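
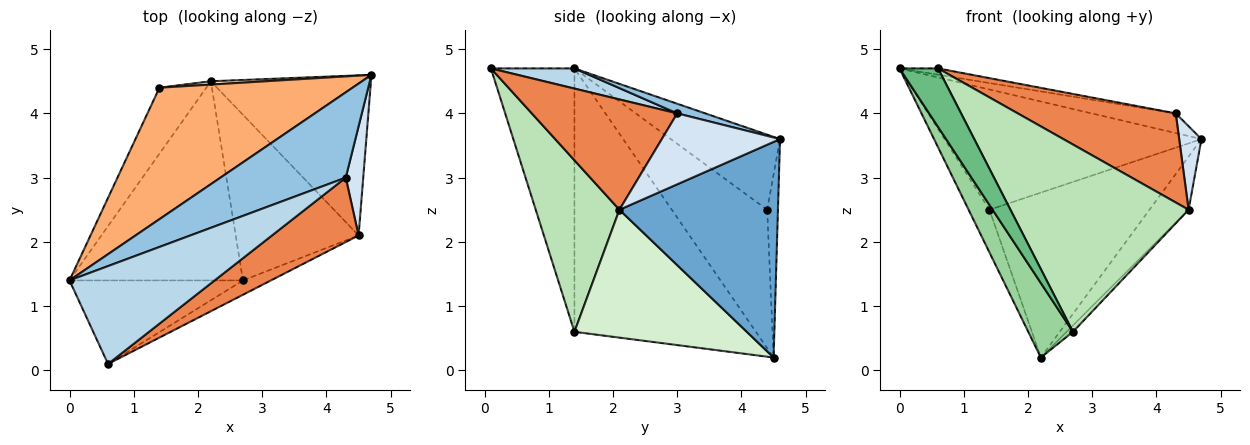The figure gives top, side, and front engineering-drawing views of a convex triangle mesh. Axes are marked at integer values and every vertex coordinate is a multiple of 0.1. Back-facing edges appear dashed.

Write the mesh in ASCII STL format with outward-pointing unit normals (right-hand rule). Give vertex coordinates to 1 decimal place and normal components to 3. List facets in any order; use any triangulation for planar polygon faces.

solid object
 facet normal 0.788 0.194 -0.585
  outer loop
   vertex 4.5 2.1 2.5
   vertex 2.2 4.5 0.2
   vertex 4.7 4.6 3.6
  endloop
 endfacet
 facet normal 0.075 0.224 0.972
  outer loop
   vertex 4.3 3.0 4.0
   vertex 4.7 4.6 3.6
   vertex 0.0 1.4 4.7
  endloop
 endfacet
 facet normal 0.137 0.063 0.988
  outer loop
   vertex 4.3 3.0 4.0
   vertex 0.0 1.4 4.7
   vertex 0.6 0.1 4.7
  endloop
 endfacet
 facet normal 0.955 -0.180 0.235
  outer loop
   vertex 4.3 3.0 4.0
   vertex 4.5 2.1 2.5
   vertex 4.7 4.6 3.6
  endloop
 endfacet
 facet normal 0.598 -0.650 0.469
  outer loop
   vertex 4.3 3.0 4.0
   vertex 0.6 0.1 4.7
   vertex 4.5 2.1 2.5
  endloop
 endfacet
 facet normal -0.276 0.649 0.709
  outer loop
   vertex 1.4 4.4 2.5
   vertex 0.0 1.4 4.7
   vertex 4.7 4.6 3.6
  endloop
 endfacet
 facet normal -0.928 0.203 -0.314
  outer loop
   vertex 1.4 4.4 2.5
   vertex 2.2 4.5 0.2
   vertex 0.0 1.4 4.7
  endloop
 endfacet
 facet normal -0.067 0.998 0.020
  outer loop
   vertex 1.4 4.4 2.5
   vertex 4.7 4.6 3.6
   vertex 2.2 4.5 0.2
  endloop
 endfacet
 facet normal -0.779 -0.360 -0.513
  outer loop
   vertex 2.7 1.4 0.6
   vertex 0.6 0.1 4.7
   vertex 0.0 1.4 4.7
  endloop
 endfacet
 facet normal -0.818 -0.201 -0.539
  outer loop
   vertex 2.7 1.4 0.6
   vertex 0.0 1.4 4.7
   vertex 2.2 4.5 0.2
  endloop
 endfacet
 facet normal 0.424 -0.903 -0.069
  outer loop
   vertex 2.7 1.4 0.6
   vertex 4.5 2.1 2.5
   vertex 0.6 0.1 4.7
  endloop
 endfacet
 facet normal 0.721 0.027 -0.693
  outer loop
   vertex 2.7 1.4 0.6
   vertex 2.2 4.5 0.2
   vertex 4.5 2.1 2.5
  endloop
 endfacet
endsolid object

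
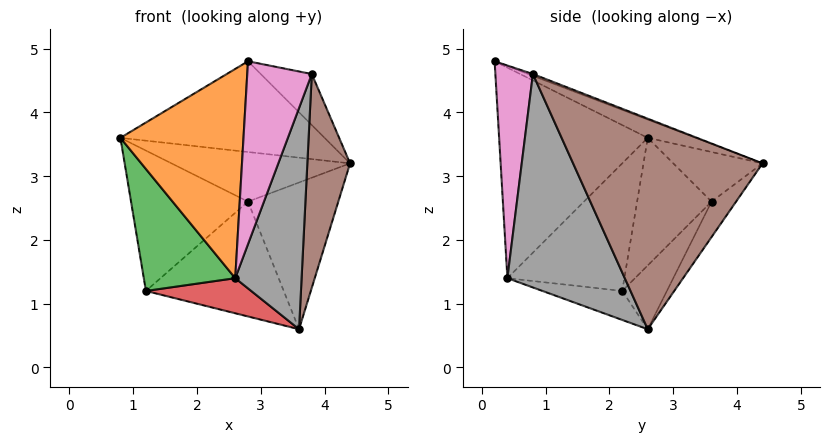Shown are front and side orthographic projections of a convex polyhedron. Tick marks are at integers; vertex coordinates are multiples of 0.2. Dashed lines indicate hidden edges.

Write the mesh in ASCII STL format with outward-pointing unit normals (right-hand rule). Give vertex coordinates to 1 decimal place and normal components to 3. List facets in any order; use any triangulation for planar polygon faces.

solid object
 facet normal -0.090 0.384 0.919
  outer loop
   vertex 2.8 0.2 4.8
   vertex 4.4 4.4 3.2
   vertex 0.8 2.6 3.6
  endloop
 endfacet
 facet normal -0.770 -0.638 0.008
  outer loop
   vertex 2.6 0.4 1.4
   vertex 2.8 0.2 4.8
   vertex 0.8 2.6 3.6
  endloop
 endfacet
 facet normal -0.787 -0.616 -0.029
  outer loop
   vertex 1.2 2.2 1.2
   vertex 2.6 0.4 1.4
   vertex 0.8 2.6 3.6
  endloop
 endfacet
 facet normal -0.194 -0.256 -0.947
  outer loop
   vertex 1.2 2.2 1.2
   vertex 3.6 2.6 0.6
   vertex 2.6 0.4 1.4
  endloop
 endfacet
 facet normal -0.034 0.367 0.930
  outer loop
   vertex 3.8 0.8 4.6
   vertex 4.4 4.4 3.2
   vertex 2.8 0.2 4.8
  endloop
 endfacet
 facet normal 0.965 -0.218 -0.146
  outer loop
   vertex 3.8 0.8 4.6
   vertex 3.6 2.6 0.6
   vertex 4.4 4.4 3.2
  endloop
 endfacet
 facet normal 0.501 -0.862 -0.080
  outer loop
   vertex 3.8 0.8 4.6
   vertex 2.8 0.2 4.8
   vertex 2.6 0.4 1.4
  endloop
 endfacet
 facet normal 0.842 -0.476 -0.256
  outer loop
   vertex 3.8 0.8 4.6
   vertex 2.6 0.4 1.4
   vertex 3.6 2.6 0.6
  endloop
 endfacet
 facet normal -0.226 0.832 -0.506
  outer loop
   vertex 2.8 3.6 2.6
   vertex 4.4 4.4 3.2
   vertex 3.6 2.6 0.6
  endloop
 endfacet
 facet normal -0.264 0.816 -0.514
  outer loop
   vertex 2.8 3.6 2.6
   vertex 3.6 2.6 0.6
   vertex 1.2 2.2 1.2
  endloop
 endfacet
 facet normal -0.447 0.894 0.000
  outer loop
   vertex 2.8 3.6 2.6
   vertex 0.8 2.6 3.6
   vertex 4.4 4.4 3.2
  endloop
 endfacet
 facet normal -0.523 0.822 -0.224
  outer loop
   vertex 2.8 3.6 2.6
   vertex 1.2 2.2 1.2
   vertex 0.8 2.6 3.6
  endloop
 endfacet
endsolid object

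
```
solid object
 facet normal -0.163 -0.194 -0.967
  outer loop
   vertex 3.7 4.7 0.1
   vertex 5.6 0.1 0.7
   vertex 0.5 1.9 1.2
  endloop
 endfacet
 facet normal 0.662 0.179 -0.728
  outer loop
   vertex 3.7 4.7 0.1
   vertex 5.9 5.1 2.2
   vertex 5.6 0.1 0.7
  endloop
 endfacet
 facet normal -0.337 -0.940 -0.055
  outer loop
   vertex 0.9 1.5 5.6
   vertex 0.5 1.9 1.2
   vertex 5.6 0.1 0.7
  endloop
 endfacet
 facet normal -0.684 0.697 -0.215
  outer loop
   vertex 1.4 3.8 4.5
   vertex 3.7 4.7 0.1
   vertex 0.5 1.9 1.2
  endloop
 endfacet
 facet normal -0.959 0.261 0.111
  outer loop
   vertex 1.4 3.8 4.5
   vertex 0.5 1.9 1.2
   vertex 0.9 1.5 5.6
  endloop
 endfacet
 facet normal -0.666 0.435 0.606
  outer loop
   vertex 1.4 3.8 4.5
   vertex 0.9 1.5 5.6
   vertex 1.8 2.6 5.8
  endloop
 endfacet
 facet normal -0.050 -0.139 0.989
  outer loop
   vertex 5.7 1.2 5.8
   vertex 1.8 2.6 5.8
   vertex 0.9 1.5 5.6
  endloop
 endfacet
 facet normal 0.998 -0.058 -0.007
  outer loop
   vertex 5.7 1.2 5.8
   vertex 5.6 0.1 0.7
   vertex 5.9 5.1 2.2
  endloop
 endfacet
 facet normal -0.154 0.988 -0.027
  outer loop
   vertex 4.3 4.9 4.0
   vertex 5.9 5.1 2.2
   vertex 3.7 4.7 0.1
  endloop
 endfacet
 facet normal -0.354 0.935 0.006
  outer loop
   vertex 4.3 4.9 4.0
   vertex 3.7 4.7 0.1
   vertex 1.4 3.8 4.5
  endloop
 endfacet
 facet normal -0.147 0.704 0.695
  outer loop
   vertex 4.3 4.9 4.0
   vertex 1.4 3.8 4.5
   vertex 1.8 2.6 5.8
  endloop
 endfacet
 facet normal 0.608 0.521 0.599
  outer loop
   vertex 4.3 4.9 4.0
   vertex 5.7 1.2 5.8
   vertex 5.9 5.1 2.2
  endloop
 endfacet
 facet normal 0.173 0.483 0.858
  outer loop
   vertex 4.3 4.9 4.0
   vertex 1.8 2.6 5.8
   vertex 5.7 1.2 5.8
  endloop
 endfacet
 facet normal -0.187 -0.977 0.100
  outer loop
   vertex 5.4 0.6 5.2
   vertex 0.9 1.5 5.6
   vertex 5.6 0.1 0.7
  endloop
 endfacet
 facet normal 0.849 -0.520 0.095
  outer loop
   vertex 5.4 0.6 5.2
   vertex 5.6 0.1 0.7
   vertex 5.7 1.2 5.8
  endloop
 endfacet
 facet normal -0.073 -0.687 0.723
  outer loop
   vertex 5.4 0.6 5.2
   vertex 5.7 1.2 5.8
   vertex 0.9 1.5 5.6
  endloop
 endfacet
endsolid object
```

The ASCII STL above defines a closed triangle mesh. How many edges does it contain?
24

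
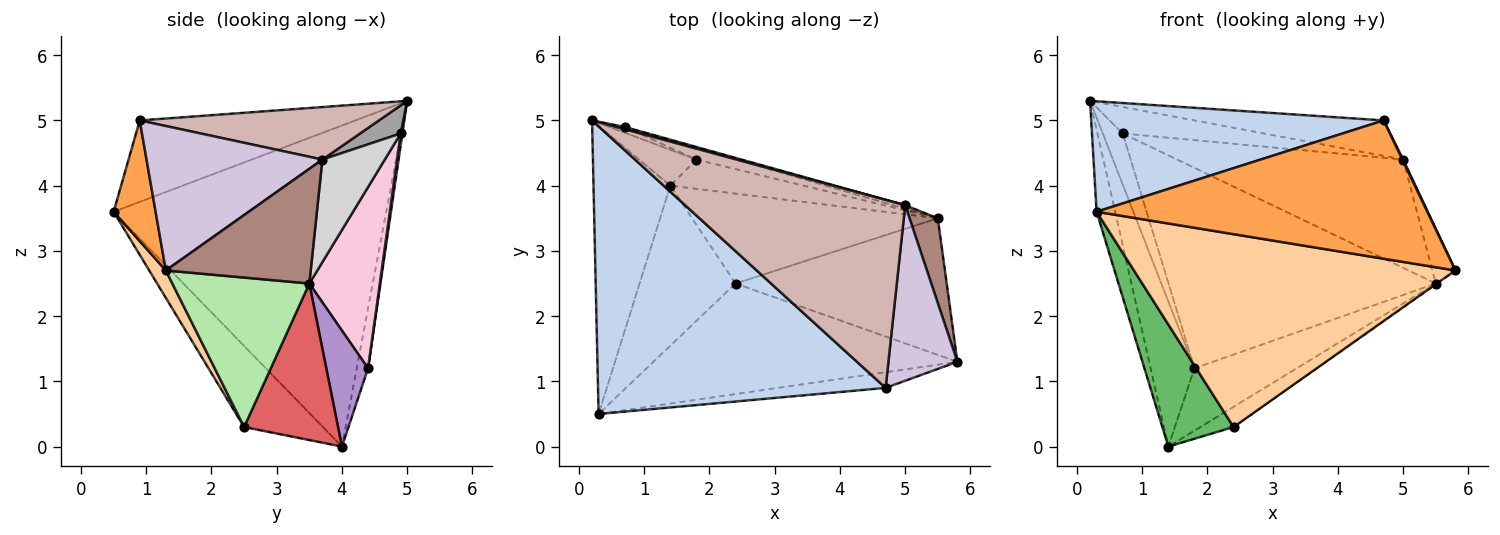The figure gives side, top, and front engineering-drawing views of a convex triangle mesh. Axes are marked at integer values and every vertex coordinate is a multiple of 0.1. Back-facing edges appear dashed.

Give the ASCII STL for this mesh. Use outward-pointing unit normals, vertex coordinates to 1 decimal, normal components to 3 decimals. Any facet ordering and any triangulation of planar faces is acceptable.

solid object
 facet normal -0.970 0.066 -0.232
  outer loop
   vertex 1.4 4.0 0.0
   vertex 0.3 0.5 3.6
   vertex 0.2 5.0 5.3
  endloop
 endfacet
 facet normal -0.256 -0.347 0.902
  outer loop
   vertex 4.7 0.9 5.0
   vertex 0.2 5.0 5.3
   vertex 0.3 0.5 3.6
  endloop
 endfacet
 facet normal 0.125 -0.986 -0.112
  outer loop
   vertex 4.7 0.9 5.0
   vertex 0.3 0.5 3.6
   vertex 5.8 1.3 2.7
  endloop
 endfacet
 facet normal 0.045 -0.867 -0.497
  outer loop
   vertex 2.4 2.5 0.3
   vertex 5.8 1.3 2.7
   vertex 0.3 0.5 3.6
  endloop
 endfacet
 facet normal -0.557 -0.504 -0.660
  outer loop
   vertex 2.4 2.5 0.3
   vertex 0.3 0.5 3.6
   vertex 1.4 4.0 0.0
  endloop
 endfacet
 facet normal 0.578 0.005 -0.816
  outer loop
   vertex 2.4 2.5 0.3
   vertex 5.5 3.5 2.5
   vertex 5.8 1.3 2.7
  endloop
 endfacet
 facet normal 0.528 0.186 -0.829
  outer loop
   vertex 2.4 2.5 0.3
   vertex 1.4 4.0 0.0
   vertex 5.5 3.5 2.5
  endloop
 endfacet
 facet normal -0.243 0.942 -0.233
  outer loop
   vertex 1.8 4.4 1.2
   vertex 1.4 4.0 0.0
   vertex 0.2 5.0 5.3
  endloop
 endfacet
 facet normal 0.347 0.849 -0.399
  outer loop
   vertex 1.8 4.4 1.2
   vertex 5.5 3.5 2.5
   vertex 1.4 4.0 0.0
  endloop
 endfacet
 facet normal 0.902 -0.004 0.431
  outer loop
   vertex 5.0 3.7 4.4
   vertex 4.7 0.9 5.0
   vertex 5.8 1.3 2.7
  endloop
 endfacet
 facet normal 0.960 0.152 0.236
  outer loop
   vertex 5.0 3.7 4.4
   vertex 5.8 1.3 2.7
   vertex 5.5 3.5 2.5
  endloop
 endfacet
 facet normal 0.228 0.181 0.957
  outer loop
   vertex 5.0 3.7 4.4
   vertex 0.2 5.0 5.3
   vertex 4.7 0.9 5.0
  endloop
 endfacet
 facet normal 0.087 0.990 -0.111
  outer loop
   vertex 0.7 4.9 4.8
   vertex 1.8 4.4 1.2
   vertex 0.2 5.0 5.3
  endloop
 endfacet
 facet normal 0.255 0.965 -0.056
  outer loop
   vertex 0.7 4.9 4.8
   vertex 5.5 3.5 2.5
   vertex 1.8 4.4 1.2
  endloop
 endfacet
 facet normal 0.275 0.958 0.084
  outer loop
   vertex 0.7 4.9 4.8
   vertex 0.2 5.0 5.3
   vertex 5.0 3.7 4.4
  endloop
 endfacet
 facet normal 0.266 0.963 -0.031
  outer loop
   vertex 0.7 4.9 4.8
   vertex 5.0 3.7 4.4
   vertex 5.5 3.5 2.5
  endloop
 endfacet
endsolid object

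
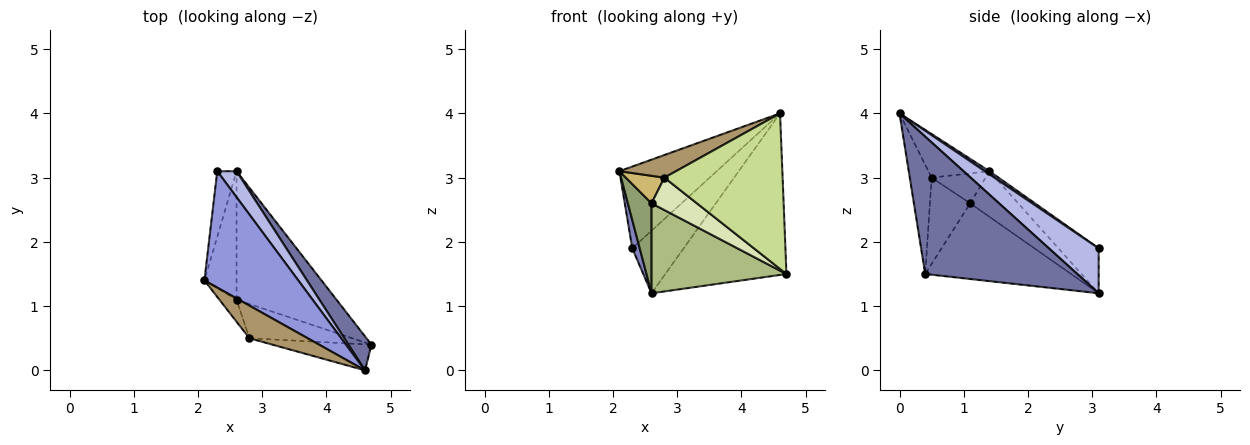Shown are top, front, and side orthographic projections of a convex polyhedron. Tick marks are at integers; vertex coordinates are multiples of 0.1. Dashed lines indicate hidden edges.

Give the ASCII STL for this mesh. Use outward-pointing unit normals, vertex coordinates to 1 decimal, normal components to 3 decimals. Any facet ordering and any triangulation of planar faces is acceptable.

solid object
 facet normal 0.776 0.618 0.130
  outer loop
   vertex 4.6 0.0 4.0
   vertex 4.7 0.4 1.5
   vertex 2.6 3.1 1.2
  endloop
 endfacet
 facet normal -0.906 -0.168 -0.388
  outer loop
   vertex 2.3 3.1 1.9
   vertex 2.6 3.1 1.2
   vertex 2.1 1.4 3.1
  endloop
 endfacet
 facet normal 0.027 0.574 0.818
  outer loop
   vertex 2.3 3.1 1.9
   vertex 2.1 1.4 3.1
   vertex 4.6 0.0 4.0
  endloop
 endfacet
 facet normal 0.667 0.688 0.286
  outer loop
   vertex 2.3 3.1 1.9
   vertex 4.6 0.0 4.0
   vertex 2.6 3.1 1.2
  endloop
 endfacet
 facet normal -0.758 -0.374 -0.534
  outer loop
   vertex 2.6 1.1 2.6
   vertex 2.1 1.4 3.1
   vertex 2.6 3.1 1.2
  endloop
 endfacet
 facet normal -0.527 -0.487 -0.696
  outer loop
   vertex 2.6 1.1 2.6
   vertex 2.6 3.1 1.2
   vertex 4.7 0.4 1.5
  endloop
 endfacet
 facet normal -0.179 -0.970 -0.162
  outer loop
   vertex 2.8 0.5 3.0
   vertex 4.7 0.4 1.5
   vertex 4.6 0.0 4.0
  endloop
 endfacet
 facet normal -0.520 -0.587 -0.620
  outer loop
   vertex 2.8 0.5 3.0
   vertex 2.6 1.1 2.6
   vertex 4.7 0.4 1.5
  endloop
 endfacet
 facet normal -0.524 -0.485 0.700
  outer loop
   vertex 2.8 0.5 3.0
   vertex 4.6 0.0 4.0
   vertex 2.1 1.4 3.1
  endloop
 endfacet
 facet normal -0.738 -0.527 -0.422
  outer loop
   vertex 2.8 0.5 3.0
   vertex 2.1 1.4 3.1
   vertex 2.6 1.1 2.6
  endloop
 endfacet
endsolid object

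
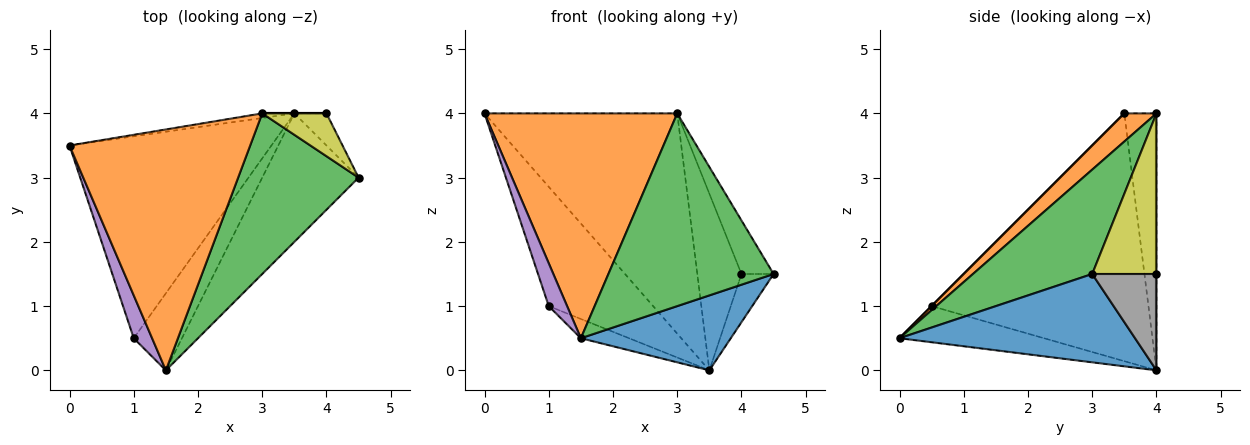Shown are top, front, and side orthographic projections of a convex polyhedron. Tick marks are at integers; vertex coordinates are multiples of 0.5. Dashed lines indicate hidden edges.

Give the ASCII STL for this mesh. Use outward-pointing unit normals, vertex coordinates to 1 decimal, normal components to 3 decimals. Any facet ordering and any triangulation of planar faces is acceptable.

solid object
 facet normal 0.621 -0.395 -0.677
  outer loop
   vertex 3.5 4.0 0.0
   vertex 4.5 3.0 1.5
   vertex 1.5 0.0 0.5
  endloop
 endfacet
 facet normal 0.113 -0.678 0.726
  outer loop
   vertex 3.0 4.0 4.0
   vertex 0.0 3.5 4.0
   vertex 1.5 0.0 0.5
  endloop
 endfacet
 facet normal 0.485 -0.672 0.560
  outer loop
   vertex 3.0 4.0 4.0
   vertex 1.5 0.0 0.5
   vertex 4.5 3.0 1.5
  endloop
 endfacet
 facet normal -0.164 0.986 -0.021
  outer loop
   vertex 3.0 4.0 4.0
   vertex 3.5 4.0 0.0
   vertex 0.0 3.5 4.0
  endloop
 endfacet
 facet normal 0.000 -0.707 0.707
  outer loop
   vertex 1.0 0.5 1.0
   vertex 1.5 0.0 0.5
   vertex 0.0 3.5 4.0
  endloop
 endfacet
 facet normal -0.726 0.350 -0.592
  outer loop
   vertex 1.0 0.5 1.0
   vertex 0.0 3.5 4.0
   vertex 3.5 4.0 0.0
  endloop
 endfacet
 facet normal -0.588 0.196 -0.784
  outer loop
   vertex 1.0 0.5 1.0
   vertex 3.5 4.0 0.0
   vertex 1.5 0.0 0.5
  endloop
 endfacet
 facet normal 0.857 0.429 -0.286
  outer loop
   vertex 4.0 4.0 1.5
   vertex 4.5 3.0 1.5
   vertex 3.5 4.0 0.0
  endloop
 endfacet
 facet normal 0.842 0.421 0.337
  outer loop
   vertex 4.0 4.0 1.5
   vertex 3.0 4.0 4.0
   vertex 4.5 3.0 1.5
  endloop
 endfacet
 facet normal 0.000 1.000 0.000
  outer loop
   vertex 4.0 4.0 1.5
   vertex 3.5 4.0 0.0
   vertex 3.0 4.0 4.0
  endloop
 endfacet
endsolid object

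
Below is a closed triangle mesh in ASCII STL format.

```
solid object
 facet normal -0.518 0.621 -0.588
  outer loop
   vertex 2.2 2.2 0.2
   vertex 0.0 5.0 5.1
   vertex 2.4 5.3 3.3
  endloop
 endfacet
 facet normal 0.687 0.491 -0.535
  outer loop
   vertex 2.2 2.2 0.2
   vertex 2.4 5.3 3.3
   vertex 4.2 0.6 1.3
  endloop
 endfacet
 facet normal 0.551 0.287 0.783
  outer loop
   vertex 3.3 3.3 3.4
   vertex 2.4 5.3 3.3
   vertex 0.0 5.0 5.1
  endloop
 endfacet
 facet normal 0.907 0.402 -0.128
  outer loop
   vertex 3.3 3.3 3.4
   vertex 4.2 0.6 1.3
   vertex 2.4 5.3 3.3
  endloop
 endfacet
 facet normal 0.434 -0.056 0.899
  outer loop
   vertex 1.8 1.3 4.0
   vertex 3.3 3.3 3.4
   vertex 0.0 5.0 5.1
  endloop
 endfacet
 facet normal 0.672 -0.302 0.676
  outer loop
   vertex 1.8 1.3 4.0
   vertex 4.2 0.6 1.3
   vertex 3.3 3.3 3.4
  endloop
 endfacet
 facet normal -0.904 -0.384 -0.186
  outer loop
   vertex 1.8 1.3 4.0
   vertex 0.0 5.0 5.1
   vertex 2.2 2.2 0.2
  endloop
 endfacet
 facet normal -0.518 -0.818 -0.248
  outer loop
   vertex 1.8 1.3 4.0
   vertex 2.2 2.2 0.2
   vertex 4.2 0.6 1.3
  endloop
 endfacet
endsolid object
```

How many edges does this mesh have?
12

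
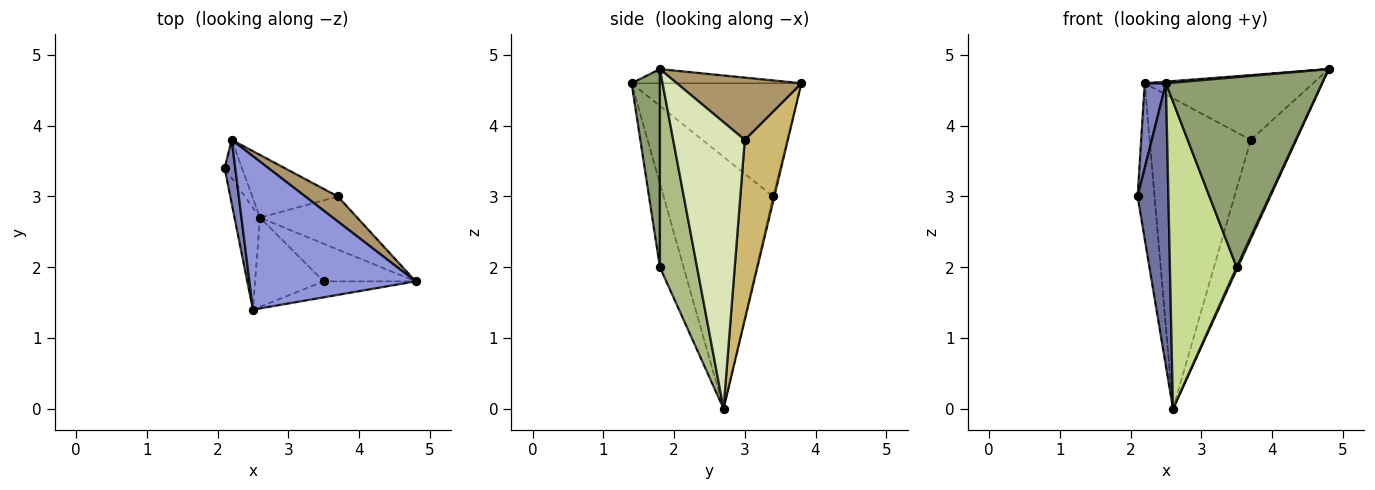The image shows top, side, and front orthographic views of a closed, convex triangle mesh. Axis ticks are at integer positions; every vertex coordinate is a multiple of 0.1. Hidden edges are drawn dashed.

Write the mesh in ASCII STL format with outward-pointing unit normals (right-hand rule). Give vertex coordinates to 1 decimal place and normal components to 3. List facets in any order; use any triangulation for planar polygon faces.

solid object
 facet normal -0.958 -0.269 -0.097
  outer loop
   vertex 2.6 2.7 0.0
   vertex 2.5 1.4 4.6
   vertex 2.1 3.4 3.0
  endloop
 endfacet
 facet normal -0.988 -0.124 0.093
  outer loop
   vertex 2.2 3.8 4.6
   vertex 2.1 3.4 3.0
   vertex 2.5 1.4 4.6
  endloop
 endfacet
 facet normal -0.085 -0.011 0.996
  outer loop
   vertex 2.2 3.8 4.6
   vertex 2.5 1.4 4.6
   vertex 4.8 1.8 4.8
  endloop
 endfacet
 facet normal -0.070 0.969 -0.238
  outer loop
   vertex 2.2 3.8 4.6
   vertex 2.6 2.7 0.0
   vertex 2.1 3.4 3.0
  endloop
 endfacet
 facet normal 0.178 -0.981 -0.083
  outer loop
   vertex 3.5 1.8 2.0
   vertex 4.8 1.8 4.8
   vertex 2.5 1.4 4.6
  endloop
 endfacet
 facet normal 0.907 -0.029 -0.421
  outer loop
   vertex 3.5 1.8 2.0
   vertex 2.6 2.7 0.0
   vertex 4.8 1.8 4.8
  endloop
 endfacet
 facet normal -0.323 -0.909 -0.264
  outer loop
   vertex 3.5 1.8 2.0
   vertex 2.5 1.4 4.6
   vertex 2.6 2.7 0.0
  endloop
 endfacet
 facet normal 0.812 0.515 -0.276
  outer loop
   vertex 3.7 3.0 3.8
   vertex 4.8 1.8 4.8
   vertex 2.6 2.7 0.0
  endloop
 endfacet
 facet normal 0.568 0.768 0.297
  outer loop
   vertex 3.7 3.0 3.8
   vertex 2.2 3.8 4.6
   vertex 4.8 1.8 4.8
  endloop
 endfacet
 facet normal 0.385 0.905 -0.183
  outer loop
   vertex 3.7 3.0 3.8
   vertex 2.6 2.7 0.0
   vertex 2.2 3.8 4.6
  endloop
 endfacet
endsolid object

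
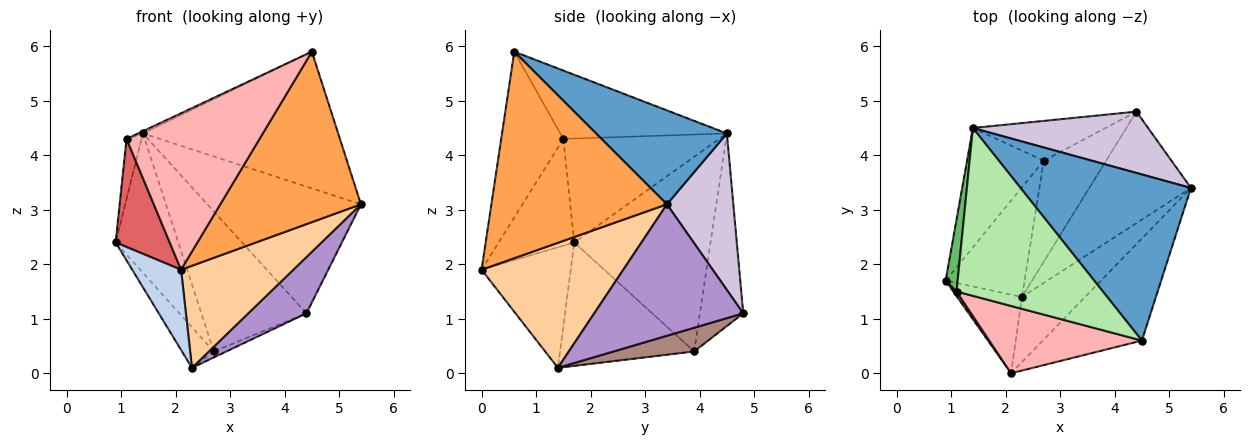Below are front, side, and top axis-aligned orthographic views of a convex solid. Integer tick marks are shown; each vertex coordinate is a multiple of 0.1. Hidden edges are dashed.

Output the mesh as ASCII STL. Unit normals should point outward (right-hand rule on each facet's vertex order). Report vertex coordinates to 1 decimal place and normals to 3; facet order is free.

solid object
 facet normal 0.392 0.585 0.711
  outer loop
   vertex 1.4 4.5 4.4
   vertex 4.5 0.6 5.9
   vertex 5.4 3.4 3.1
  endloop
 endfacet
 facet normal -0.793 -0.435 -0.426
  outer loop
   vertex 2.1 0.0 1.9
   vertex 0.9 1.7 2.4
   vertex 2.3 1.4 0.1
  endloop
 endfacet
 facet normal 0.731 -0.586 -0.351
  outer loop
   vertex 2.1 0.0 1.9
   vertex 5.4 3.4 3.1
   vertex 4.5 0.6 5.9
  endloop
 endfacet
 facet normal 0.729 -0.577 -0.368
  outer loop
   vertex 2.1 0.0 1.9
   vertex 2.3 1.4 0.1
   vertex 5.4 3.4 3.1
  endloop
 endfacet
 facet normal -0.989 0.095 0.114
  outer loop
   vertex 1.1 1.5 4.3
   vertex 1.4 4.5 4.4
   vertex 0.9 1.7 2.4
  endloop
 endfacet
 facet normal -0.423 0.012 0.906
  outer loop
   vertex 1.1 1.5 4.3
   vertex 4.5 0.6 5.9
   vertex 1.4 4.5 4.4
  endloop
 endfacet
 facet normal -0.813 -0.581 0.024
  outer loop
   vertex 1.1 1.5 4.3
   vertex 0.9 1.7 2.4
   vertex 2.1 0.0 1.9
  endloop
 endfacet
 facet normal -0.394 -0.844 0.363
  outer loop
   vertex 1.1 1.5 4.3
   vertex 2.1 0.0 1.9
   vertex 4.5 0.6 5.9
  endloop
 endfacet
 facet normal 0.756 -0.295 -0.584
  outer loop
   vertex 4.4 4.8 1.1
   vertex 5.4 3.4 3.1
   vertex 2.3 1.4 0.1
  endloop
 endfacet
 facet normal 0.363 0.839 0.406
  outer loop
   vertex 4.4 4.8 1.1
   vertex 1.4 4.5 4.4
   vertex 5.4 3.4 3.1
  endloop
 endfacet
 facet normal 0.355 0.055 -0.933
  outer loop
   vertex 2.7 3.9 0.4
   vertex 4.4 4.8 1.1
   vertex 2.3 1.4 0.1
  endloop
 endfacet
 facet normal -0.369 0.894 -0.254
  outer loop
   vertex 2.7 3.9 0.4
   vertex 1.4 4.5 4.4
   vertex 4.4 4.8 1.1
  endloop
 endfacet
 facet normal -0.826 0.196 -0.528
  outer loop
   vertex 2.7 3.9 0.4
   vertex 2.3 1.4 0.1
   vertex 0.9 1.7 2.4
  endloop
 endfacet
 facet normal -0.855 0.393 -0.337
  outer loop
   vertex 2.7 3.9 0.4
   vertex 0.9 1.7 2.4
   vertex 1.4 4.5 4.4
  endloop
 endfacet
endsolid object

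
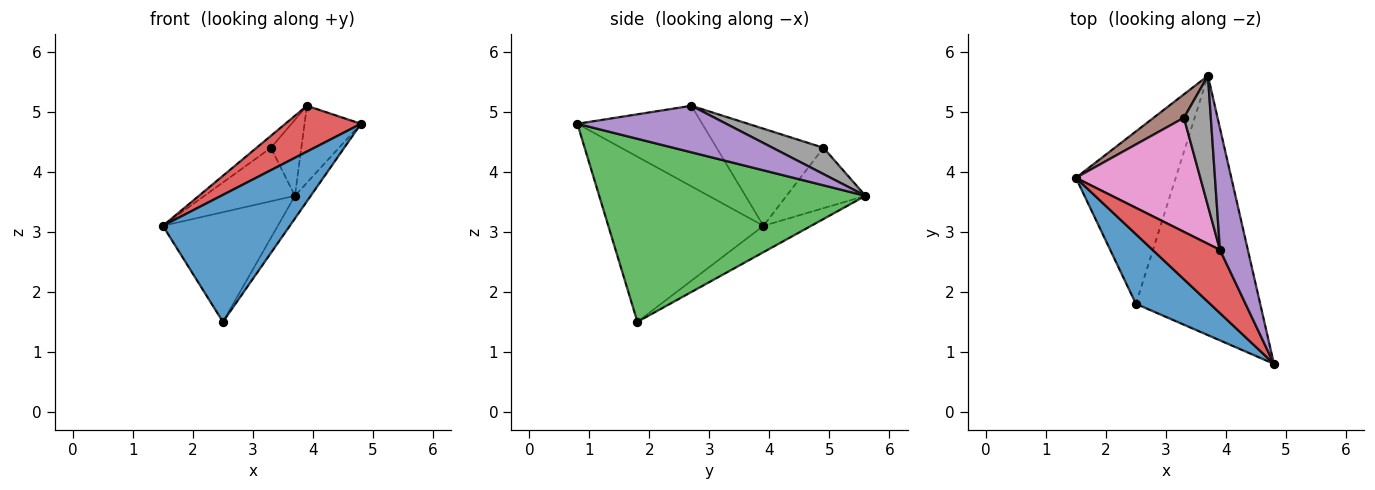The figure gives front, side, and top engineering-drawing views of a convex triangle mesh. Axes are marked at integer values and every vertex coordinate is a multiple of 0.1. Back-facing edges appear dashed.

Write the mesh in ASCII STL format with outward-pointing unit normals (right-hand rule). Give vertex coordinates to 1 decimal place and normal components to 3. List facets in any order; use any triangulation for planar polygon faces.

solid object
 facet normal -0.731 -0.598 0.328
  outer loop
   vertex 2.5 1.8 1.5
   vertex 4.8 0.8 4.8
   vertex 1.5 3.9 3.1
  endloop
 endfacet
 facet normal -0.218 0.524 -0.824
  outer loop
   vertex 2.5 1.8 1.5
   vertex 1.5 3.9 3.1
   vertex 3.7 5.6 3.6
  endloop
 endfacet
 facet normal 0.826 0.049 -0.561
  outer loop
   vertex 2.5 1.8 1.5
   vertex 3.7 5.6 3.6
   vertex 4.8 0.8 4.8
  endloop
 endfacet
 facet normal -0.696 -0.421 0.582
  outer loop
   vertex 3.9 2.7 5.1
   vertex 1.5 3.9 3.1
   vertex 4.8 0.8 4.8
  endloop
 endfacet
 facet normal 0.816 0.309 0.489
  outer loop
   vertex 3.9 2.7 5.1
   vertex 4.8 0.8 4.8
   vertex 3.7 5.6 3.6
  endloop
 endfacet
 facet normal -0.624 0.715 0.314
  outer loop
   vertex 3.3 4.9 4.4
   vertex 3.7 5.6 3.6
   vertex 1.5 3.9 3.1
  endloop
 endfacet
 facet normal -0.613 0.083 0.786
  outer loop
   vertex 3.3 4.9 4.4
   vertex 1.5 3.9 3.1
   vertex 3.9 2.7 5.1
  endloop
 endfacet
 facet normal 0.645 0.386 0.660
  outer loop
   vertex 3.3 4.9 4.4
   vertex 3.9 2.7 5.1
   vertex 3.7 5.6 3.6
  endloop
 endfacet
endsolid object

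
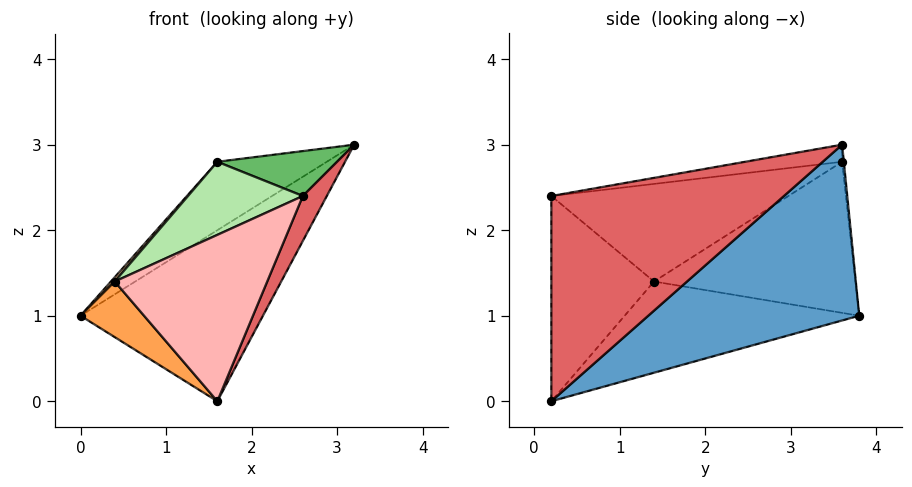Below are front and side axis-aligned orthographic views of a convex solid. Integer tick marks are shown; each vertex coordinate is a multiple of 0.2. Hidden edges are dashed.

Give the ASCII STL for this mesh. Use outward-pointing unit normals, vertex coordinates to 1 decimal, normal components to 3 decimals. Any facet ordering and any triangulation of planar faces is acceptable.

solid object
 facet normal 0.498 0.430 -0.753
  outer loop
   vertex 1.6 0.2 0.0
   vertex 0.0 3.8 1.0
   vertex 3.2 3.6 3.0
  endloop
 endfacet
 facet normal -0.016 0.992 0.124
  outer loop
   vertex 1.6 3.6 2.8
   vertex 3.2 3.6 3.0
   vertex 0.0 3.8 1.0
  endloop
 endfacet
 facet normal -0.826 -0.224 -0.517
  outer loop
   vertex 0.4 1.4 1.4
   vertex 0.0 3.8 1.0
   vertex 1.6 0.2 0.0
  endloop
 endfacet
 facet normal -0.748 -0.014 0.663
  outer loop
   vertex 0.4 1.4 1.4
   vertex 1.6 3.6 2.8
   vertex 0.0 3.8 1.0
  endloop
 endfacet
 facet normal -0.123 -0.151 0.981
  outer loop
   vertex 2.6 0.2 2.4
   vertex 3.2 3.6 3.0
   vertex 1.6 3.6 2.8
  endloop
 endfacet
 facet normal -0.509 -0.247 0.824
  outer loop
   vertex 2.6 0.2 2.4
   vertex 1.6 3.6 2.8
   vertex 0.4 1.4 1.4
  endloop
 endfacet
 facet normal 0.919 -0.095 -0.383
  outer loop
   vertex 2.6 0.2 2.4
   vertex 1.6 0.2 0.0
   vertex 3.2 3.6 3.0
  endloop
 endfacet
 facet normal -0.544 -0.808 0.227
  outer loop
   vertex 2.6 0.2 2.4
   vertex 0.4 1.4 1.4
   vertex 1.6 0.2 0.0
  endloop
 endfacet
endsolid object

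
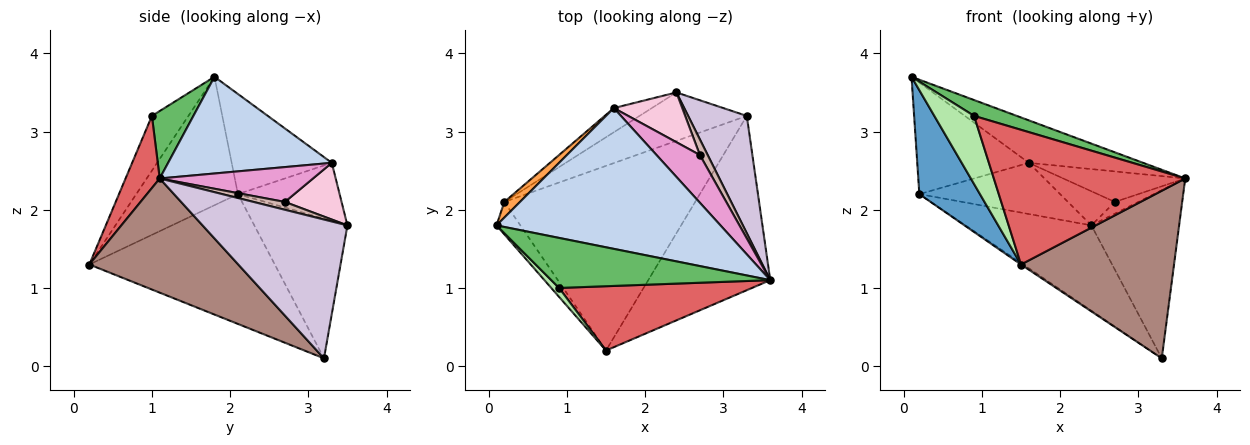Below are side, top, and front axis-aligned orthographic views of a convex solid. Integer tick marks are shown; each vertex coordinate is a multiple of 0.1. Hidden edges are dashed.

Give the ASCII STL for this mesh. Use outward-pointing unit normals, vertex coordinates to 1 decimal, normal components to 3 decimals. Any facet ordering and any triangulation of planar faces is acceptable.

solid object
 facet normal -0.848 -0.506 -0.158
  outer loop
   vertex 0.2 2.1 2.2
   vertex 1.5 0.2 1.3
   vertex 0.1 1.8 3.7
  endloop
 endfacet
 facet normal 0.382 0.267 0.885
  outer loop
   vertex 1.6 3.3 2.6
   vertex 0.1 1.8 3.7
   vertex 3.6 1.1 2.4
  endloop
 endfacet
 facet normal -0.664 0.740 0.104
  outer loop
   vertex 1.6 3.3 2.6
   vertex 0.2 2.1 2.2
   vertex 0.1 1.8 3.7
  endloop
 endfacet
 facet normal -0.547 0.757 -0.358
  outer loop
   vertex 1.6 3.3 2.6
   vertex 2.4 3.5 1.8
   vertex 0.2 2.1 2.2
  endloop
 endfacet
 facet normal 0.282 -0.290 0.915
  outer loop
   vertex 0.9 1.0 3.2
   vertex 3.6 1.1 2.4
   vertex 0.1 1.8 3.7
  endloop
 endfacet
 facet normal -0.673 -0.733 0.096
  outer loop
   vertex 0.9 1.0 3.2
   vertex 0.1 1.8 3.7
   vertex 1.5 0.2 1.3
  endloop
 endfacet
 facet normal 0.159 -0.891 0.425
  outer loop
   vertex 0.9 1.0 3.2
   vertex 1.5 0.2 1.3
   vertex 3.6 1.1 2.4
  endloop
 endfacet
 facet normal -0.541 0.731 -0.415
  outer loop
   vertex 3.3 3.2 0.1
   vertex 0.2 2.1 2.2
   vertex 2.4 3.5 1.8
  endloop
 endfacet
 facet normal -0.562 0.007 -0.827
  outer loop
   vertex 3.3 3.2 0.1
   vertex 1.5 0.2 1.3
   vertex 0.2 2.1 2.2
  endloop
 endfacet
 facet normal 0.804 0.487 0.340
  outer loop
   vertex 3.3 3.2 0.1
   vertex 2.4 3.5 1.8
   vertex 3.6 1.1 2.4
  endloop
 endfacet
 facet normal 0.559 -0.575 -0.598
  outer loop
   vertex 3.3 3.2 0.1
   vertex 3.6 1.1 2.4
   vertex 1.5 0.2 1.3
  endloop
 endfacet
 facet normal 0.625 0.469 0.625
  outer loop
   vertex 2.7 2.7 2.1
   vertex 3.6 1.1 2.4
   vertex 2.4 3.5 1.8
  endloop
 endfacet
 facet normal 0.560 0.446 0.698
  outer loop
   vertex 2.7 2.7 2.1
   vertex 1.6 3.3 2.6
   vertex 3.6 1.1 2.4
  endloop
 endfacet
 facet normal 0.564 0.467 0.681
  outer loop
   vertex 2.7 2.7 2.1
   vertex 2.4 3.5 1.8
   vertex 1.6 3.3 2.6
  endloop
 endfacet
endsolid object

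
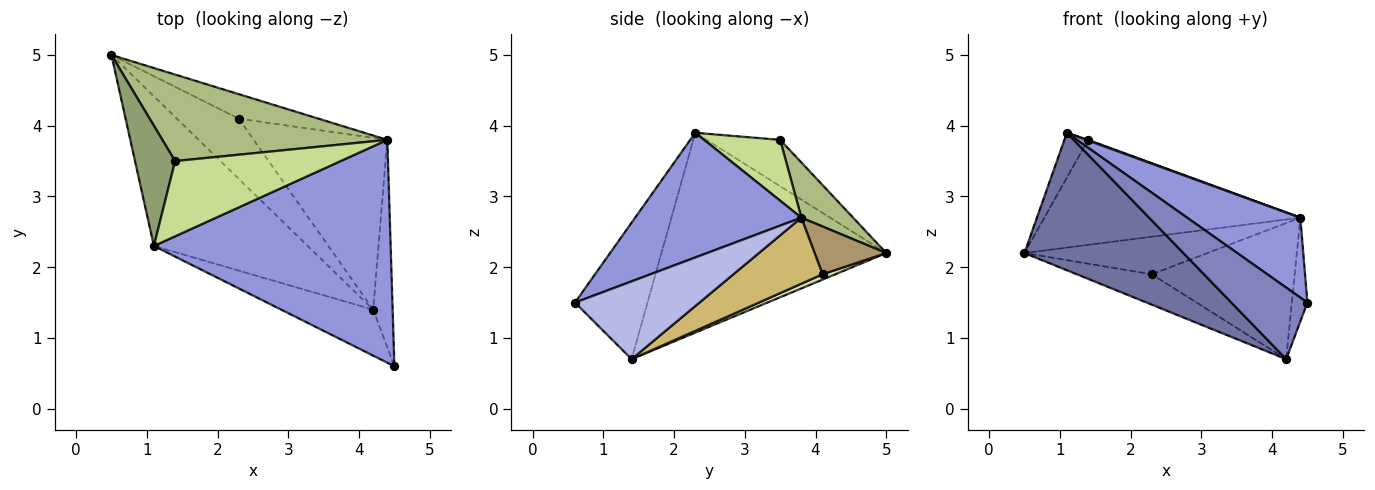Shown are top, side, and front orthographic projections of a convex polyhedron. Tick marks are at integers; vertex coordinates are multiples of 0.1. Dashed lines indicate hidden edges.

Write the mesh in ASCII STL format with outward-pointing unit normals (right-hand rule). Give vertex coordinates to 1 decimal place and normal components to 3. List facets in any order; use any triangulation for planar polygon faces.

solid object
 facet normal -0.691 -0.489 -0.532
  outer loop
   vertex 4.2 1.4 0.7
   vertex 1.1 2.3 3.9
   vertex 0.5 5.0 2.2
  endloop
 endfacet
 facet normal -0.626 -0.656 -0.422
  outer loop
   vertex 4.2 1.4 0.7
   vertex 4.5 0.6 1.5
   vertex 1.1 2.3 3.9
  endloop
 endfacet
 facet normal 0.444 -0.302 0.843
  outer loop
   vertex 4.4 3.8 2.7
   vertex 1.1 2.3 3.9
   vertex 4.5 0.6 1.5
  endloop
 endfacet
 facet normal 0.963 0.120 -0.241
  outer loop
   vertex 4.4 3.8 2.7
   vertex 4.5 0.6 1.5
   vertex 4.2 1.4 0.7
  endloop
 endfacet
 facet normal -0.735 0.237 0.635
  outer loop
   vertex 1.4 3.5 3.8
   vertex 0.5 5.0 2.2
   vertex 1.1 2.3 3.9
  endloop
 endfacet
 facet normal 0.154 0.763 0.628
  outer loop
   vertex 1.4 3.5 3.8
   vertex 4.4 3.8 2.7
   vertex 0.5 5.0 2.2
  endloop
 endfacet
 facet normal 0.345 -0.008 0.939
  outer loop
   vertex 1.4 3.5 3.8
   vertex 1.1 2.3 3.9
   vertex 4.4 3.8 2.7
  endloop
 endfacet
 facet normal 0.076 0.449 -0.890
  outer loop
   vertex 2.3 4.1 1.9
   vertex 4.2 1.4 0.7
   vertex 0.5 5.0 2.2
  endloop
 endfacet
 facet normal 0.311 0.796 -0.519
  outer loop
   vertex 2.3 4.1 1.9
   vertex 0.5 5.0 2.2
   vertex 4.4 3.8 2.7
  endloop
 endfacet
 facet normal 0.361 0.579 -0.731
  outer loop
   vertex 2.3 4.1 1.9
   vertex 4.4 3.8 2.7
   vertex 4.2 1.4 0.7
  endloop
 endfacet
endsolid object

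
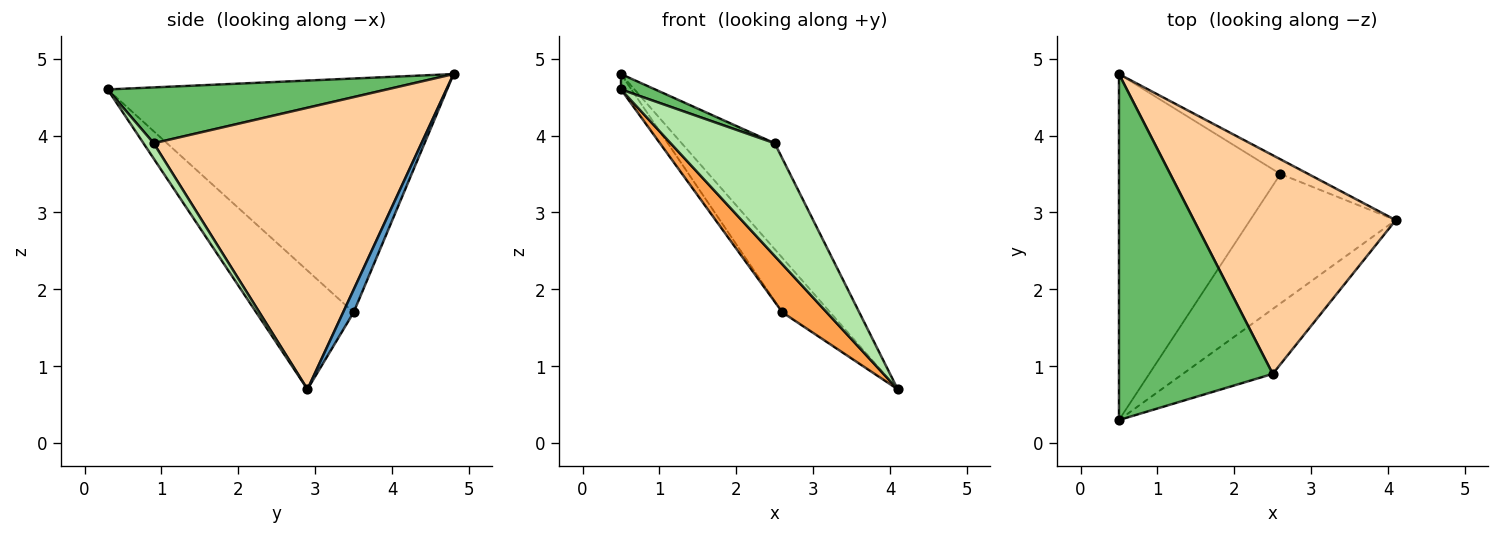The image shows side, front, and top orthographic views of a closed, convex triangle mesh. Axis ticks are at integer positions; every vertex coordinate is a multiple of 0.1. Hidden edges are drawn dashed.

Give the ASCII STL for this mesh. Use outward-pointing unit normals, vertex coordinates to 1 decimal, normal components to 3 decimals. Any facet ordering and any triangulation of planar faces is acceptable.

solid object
 facet normal 0.207 0.944 -0.256
  outer loop
   vertex 2.6 3.5 1.7
   vertex 0.5 4.8 4.8
   vertex 4.1 2.9 0.7
  endloop
 endfacet
 facet normal -0.823 0.025 -0.568
  outer loop
   vertex 2.6 3.5 1.7
   vertex 0.5 0.3 4.6
   vertex 0.5 4.8 4.8
  endloop
 endfacet
 facet normal -0.607 -0.277 -0.745
  outer loop
   vertex 2.6 3.5 1.7
   vertex 4.1 2.9 0.7
   vertex 0.5 0.3 4.6
  endloop
 endfacet
 facet normal 0.782 0.272 0.561
  outer loop
   vertex 2.5 0.9 3.9
   vertex 4.1 2.9 0.7
   vertex 0.5 4.8 4.8
  endloop
 endfacet
 facet normal 0.341 -0.042 0.939
  outer loop
   vertex 2.5 0.9 3.9
   vertex 0.5 4.8 4.8
   vertex 0.5 0.3 4.6
  endloop
 endfacet
 facet normal 0.085 -0.863 -0.497
  outer loop
   vertex 2.5 0.9 3.9
   vertex 0.5 0.3 4.6
   vertex 4.1 2.9 0.7
  endloop
 endfacet
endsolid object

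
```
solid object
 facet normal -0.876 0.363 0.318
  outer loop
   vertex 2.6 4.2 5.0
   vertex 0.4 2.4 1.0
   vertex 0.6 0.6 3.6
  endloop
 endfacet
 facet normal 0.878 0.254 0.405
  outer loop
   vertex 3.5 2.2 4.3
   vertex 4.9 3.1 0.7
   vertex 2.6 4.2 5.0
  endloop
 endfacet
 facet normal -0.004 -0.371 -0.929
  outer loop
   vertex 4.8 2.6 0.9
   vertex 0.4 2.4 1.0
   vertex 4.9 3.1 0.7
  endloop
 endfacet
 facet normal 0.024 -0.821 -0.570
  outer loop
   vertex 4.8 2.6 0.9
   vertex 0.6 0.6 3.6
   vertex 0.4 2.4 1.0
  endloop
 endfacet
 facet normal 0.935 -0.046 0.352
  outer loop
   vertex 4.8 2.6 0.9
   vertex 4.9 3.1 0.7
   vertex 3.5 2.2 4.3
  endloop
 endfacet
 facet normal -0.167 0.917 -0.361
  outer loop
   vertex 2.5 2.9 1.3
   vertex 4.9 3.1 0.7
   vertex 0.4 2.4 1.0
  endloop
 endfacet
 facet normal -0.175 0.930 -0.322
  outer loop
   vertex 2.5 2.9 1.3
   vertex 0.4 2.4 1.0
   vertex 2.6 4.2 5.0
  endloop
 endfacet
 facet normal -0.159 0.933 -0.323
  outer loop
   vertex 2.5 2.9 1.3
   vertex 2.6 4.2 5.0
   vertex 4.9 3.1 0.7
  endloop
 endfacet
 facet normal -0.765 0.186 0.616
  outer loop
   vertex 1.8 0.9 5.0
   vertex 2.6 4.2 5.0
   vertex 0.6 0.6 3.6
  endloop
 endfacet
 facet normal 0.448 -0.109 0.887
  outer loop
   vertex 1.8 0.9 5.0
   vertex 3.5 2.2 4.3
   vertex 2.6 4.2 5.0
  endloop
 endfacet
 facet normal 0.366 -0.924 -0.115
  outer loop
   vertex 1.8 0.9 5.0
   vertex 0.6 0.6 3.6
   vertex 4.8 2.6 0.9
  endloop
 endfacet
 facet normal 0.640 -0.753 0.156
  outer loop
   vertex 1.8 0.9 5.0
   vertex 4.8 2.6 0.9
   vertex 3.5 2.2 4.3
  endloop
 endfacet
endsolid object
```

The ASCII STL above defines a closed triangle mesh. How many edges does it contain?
18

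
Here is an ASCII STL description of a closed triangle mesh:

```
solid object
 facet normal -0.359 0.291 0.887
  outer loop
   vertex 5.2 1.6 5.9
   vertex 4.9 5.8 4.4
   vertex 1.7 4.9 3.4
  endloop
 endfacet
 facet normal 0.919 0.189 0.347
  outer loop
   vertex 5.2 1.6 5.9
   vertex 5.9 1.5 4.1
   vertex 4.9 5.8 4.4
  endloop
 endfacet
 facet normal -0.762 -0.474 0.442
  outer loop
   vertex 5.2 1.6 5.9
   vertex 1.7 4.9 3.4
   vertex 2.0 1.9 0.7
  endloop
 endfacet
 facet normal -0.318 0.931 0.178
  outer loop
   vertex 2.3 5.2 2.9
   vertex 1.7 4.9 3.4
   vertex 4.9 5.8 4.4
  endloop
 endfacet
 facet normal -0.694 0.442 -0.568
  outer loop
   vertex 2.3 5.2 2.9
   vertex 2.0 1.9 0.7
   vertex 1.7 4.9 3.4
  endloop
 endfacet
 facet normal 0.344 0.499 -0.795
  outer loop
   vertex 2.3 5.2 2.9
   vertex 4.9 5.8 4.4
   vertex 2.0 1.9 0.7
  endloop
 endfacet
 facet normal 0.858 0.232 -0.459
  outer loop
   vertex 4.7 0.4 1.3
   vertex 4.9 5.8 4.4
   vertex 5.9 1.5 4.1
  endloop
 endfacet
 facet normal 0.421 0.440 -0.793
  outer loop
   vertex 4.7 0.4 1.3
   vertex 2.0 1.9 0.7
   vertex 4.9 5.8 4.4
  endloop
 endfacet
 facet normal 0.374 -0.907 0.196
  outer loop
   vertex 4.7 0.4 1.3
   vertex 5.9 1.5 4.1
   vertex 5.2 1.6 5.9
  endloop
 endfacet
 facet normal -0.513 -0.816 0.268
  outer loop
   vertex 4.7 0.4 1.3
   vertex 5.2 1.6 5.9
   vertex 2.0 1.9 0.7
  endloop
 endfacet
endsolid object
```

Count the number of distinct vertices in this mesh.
7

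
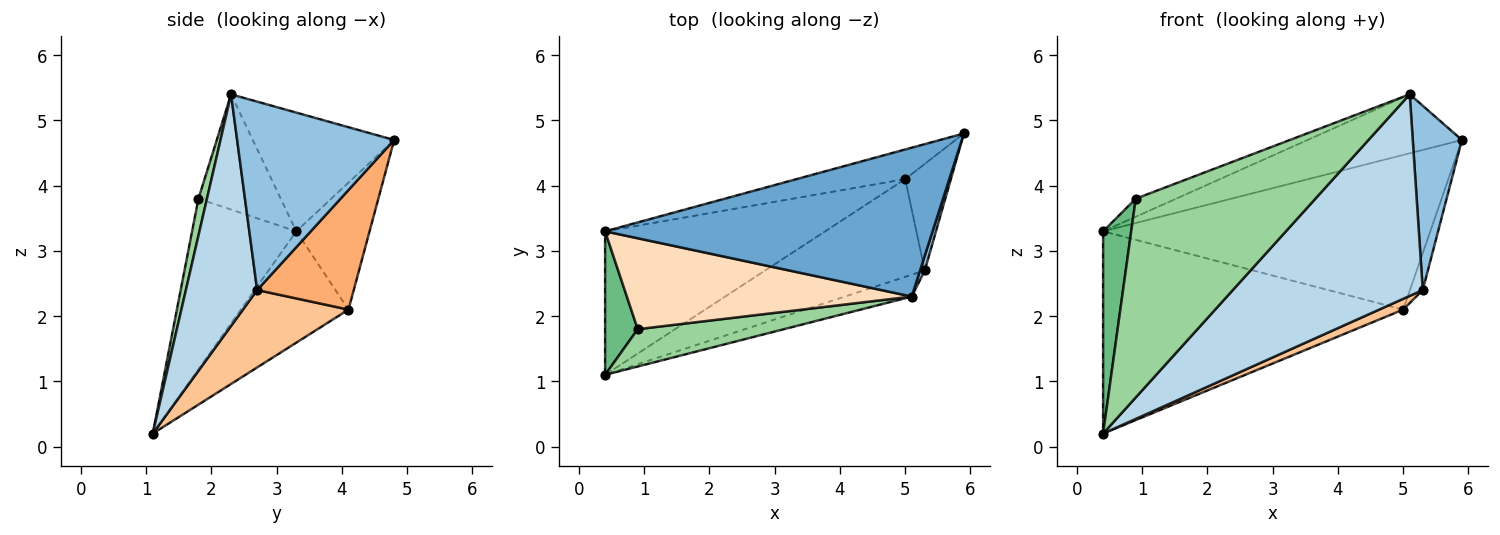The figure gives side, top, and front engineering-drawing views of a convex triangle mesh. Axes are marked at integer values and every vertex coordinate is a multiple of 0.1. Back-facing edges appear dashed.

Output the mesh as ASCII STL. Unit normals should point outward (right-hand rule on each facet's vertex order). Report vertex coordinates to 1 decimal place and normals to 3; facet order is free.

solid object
 facet normal -0.319 0.349 0.881
  outer loop
   vertex 5.1 2.3 5.4
   vertex 5.9 4.8 4.7
   vertex 0.4 3.3 3.3
  endloop
 endfacet
 facet normal 0.954 -0.299 0.024
  outer loop
   vertex 5.3 2.7 2.4
   vertex 5.9 4.8 4.7
   vertex 5.1 2.3 5.4
  endloop
 endfacet
 facet normal 0.349 -0.931 -0.101
  outer loop
   vertex 5.3 2.7 2.4
   vertex 5.1 2.3 5.4
   vertex 0.4 1.1 0.2
  endloop
 endfacet
 facet normal -0.215 0.959 -0.184
  outer loop
   vertex 5.0 4.1 2.1
   vertex 0.4 3.3 3.3
   vertex 5.9 4.8 4.7
  endloop
 endfacet
 facet normal -0.281 0.783 -0.555
  outer loop
   vertex 5.0 4.1 2.1
   vertex 0.4 1.1 0.2
   vertex 0.4 3.3 3.3
  endloop
 endfacet
 facet normal 0.927 0.123 -0.354
  outer loop
   vertex 5.0 4.1 2.1
   vertex 5.9 4.8 4.7
   vertex 5.3 2.7 2.4
  endloop
 endfacet
 facet normal 0.434 -0.099 -0.895
  outer loop
   vertex 5.0 4.1 2.1
   vertex 5.3 2.7 2.4
   vertex 0.4 1.1 0.2
  endloop
 endfacet
 facet normal -0.369 0.181 0.912
  outer loop
   vertex 0.9 1.8 3.8
   vertex 5.1 2.3 5.4
   vertex 0.4 3.3 3.3
  endloop
 endfacet
 facet normal -0.949 -0.256 0.182
  outer loop
   vertex 0.9 1.8 3.8
   vertex 0.4 3.3 3.3
   vertex 0.4 1.1 0.2
  endloop
 endfacet
 facet normal 0.047 -0.982 0.184
  outer loop
   vertex 0.9 1.8 3.8
   vertex 0.4 1.1 0.2
   vertex 5.1 2.3 5.4
  endloop
 endfacet
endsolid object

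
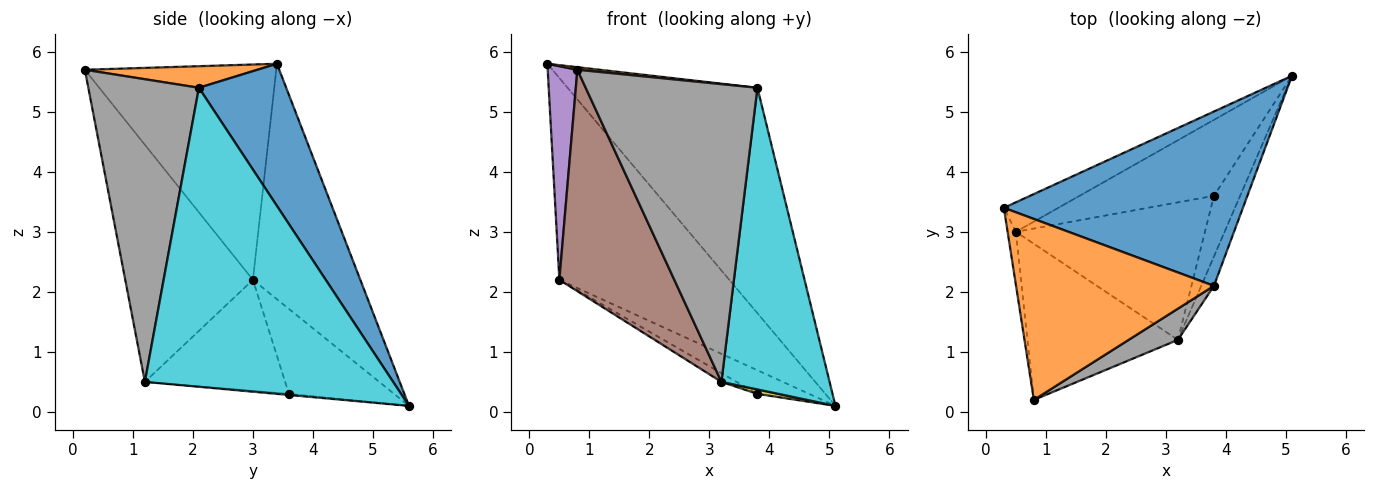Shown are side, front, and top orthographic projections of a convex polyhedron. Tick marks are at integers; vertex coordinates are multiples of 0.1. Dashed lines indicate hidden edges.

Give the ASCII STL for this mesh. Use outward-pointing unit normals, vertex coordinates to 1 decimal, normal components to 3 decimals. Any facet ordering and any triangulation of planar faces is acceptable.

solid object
 facet normal 0.342 0.743 0.575
  outer loop
   vertex 3.8 2.1 5.4
   vertex 5.1 5.6 0.1
   vertex 0.3 3.4 5.8
  endloop
 endfacet
 facet normal 0.108 -0.014 0.994
  outer loop
   vertex 3.8 2.1 5.4
   vertex 0.3 3.4 5.8
   vertex 0.8 0.2 5.7
  endloop
 endfacet
 facet normal -0.530 0.839 -0.123
  outer loop
   vertex 0.5 3.0 2.2
   vertex 0.3 3.4 5.8
   vertex 5.1 5.6 0.1
  endloop
 endfacet
 facet normal -0.517 0.254 -0.817
  outer loop
   vertex 0.5 3.0 2.2
   vertex 5.1 5.6 0.1
   vertex 3.8 3.6 0.3
  endloop
 endfacet
 facet normal -0.987 -0.153 -0.038
  outer loop
   vertex 0.5 3.0 2.2
   vertex 0.8 0.2 5.7
   vertex 0.3 3.4 5.8
  endloop
 endfacet
 facet normal -0.672 -0.605 -0.427
  outer loop
   vertex 3.2 1.2 0.5
   vertex 0.8 0.2 5.7
   vertex 0.5 3.0 2.2
  endloop
 endfacet
 facet normal -0.506 0.055 -0.861
  outer loop
   vertex 3.2 1.2 0.5
   vertex 0.5 3.0 2.2
   vertex 3.8 3.6 0.3
  endloop
 endfacet
 facet normal 0.539 -0.838 0.088
  outer loop
   vertex 3.2 1.2 0.5
   vertex 3.8 2.1 5.4
   vertex 0.8 0.2 5.7
  endloop
 endfacet
 facet normal -0.042 -0.073 -0.996
  outer loop
   vertex 3.2 1.2 0.5
   vertex 3.8 3.6 0.3
   vertex 5.1 5.6 0.1
  endloop
 endfacet
 facet normal 0.916 -0.399 -0.039
  outer loop
   vertex 3.2 1.2 0.5
   vertex 5.1 5.6 0.1
   vertex 3.8 2.1 5.4
  endloop
 endfacet
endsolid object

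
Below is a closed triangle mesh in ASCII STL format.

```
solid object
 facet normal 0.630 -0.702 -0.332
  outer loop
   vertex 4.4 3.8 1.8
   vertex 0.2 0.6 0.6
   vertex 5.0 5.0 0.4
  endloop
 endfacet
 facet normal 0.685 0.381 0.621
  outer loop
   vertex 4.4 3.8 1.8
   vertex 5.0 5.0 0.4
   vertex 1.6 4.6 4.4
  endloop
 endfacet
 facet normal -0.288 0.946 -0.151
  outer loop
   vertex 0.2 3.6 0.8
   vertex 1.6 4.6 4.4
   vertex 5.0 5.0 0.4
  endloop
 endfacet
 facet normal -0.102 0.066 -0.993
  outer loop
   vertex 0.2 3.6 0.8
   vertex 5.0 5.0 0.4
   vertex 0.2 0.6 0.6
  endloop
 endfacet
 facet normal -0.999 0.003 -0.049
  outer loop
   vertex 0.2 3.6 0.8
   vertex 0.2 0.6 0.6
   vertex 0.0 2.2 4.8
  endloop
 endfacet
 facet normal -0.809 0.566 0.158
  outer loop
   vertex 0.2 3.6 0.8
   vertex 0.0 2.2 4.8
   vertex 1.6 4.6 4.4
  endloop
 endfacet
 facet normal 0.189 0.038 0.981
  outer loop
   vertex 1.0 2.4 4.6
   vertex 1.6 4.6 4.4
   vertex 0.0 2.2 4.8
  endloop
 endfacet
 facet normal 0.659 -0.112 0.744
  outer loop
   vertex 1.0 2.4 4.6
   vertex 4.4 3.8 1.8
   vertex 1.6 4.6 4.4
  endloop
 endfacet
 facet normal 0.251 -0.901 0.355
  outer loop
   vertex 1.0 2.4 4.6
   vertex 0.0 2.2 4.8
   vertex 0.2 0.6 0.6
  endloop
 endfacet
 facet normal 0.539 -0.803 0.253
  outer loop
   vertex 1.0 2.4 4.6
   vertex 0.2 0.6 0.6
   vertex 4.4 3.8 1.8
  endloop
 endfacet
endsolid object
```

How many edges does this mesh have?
15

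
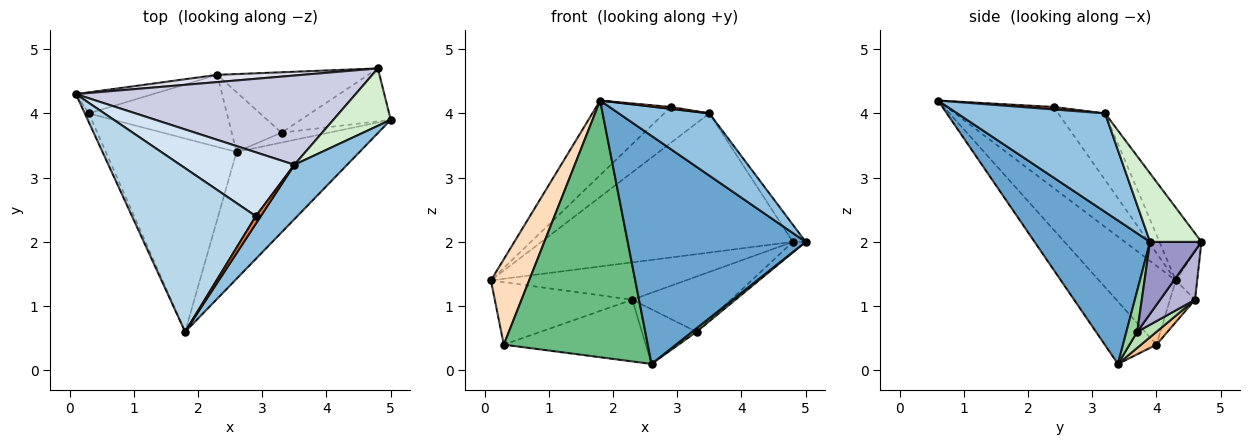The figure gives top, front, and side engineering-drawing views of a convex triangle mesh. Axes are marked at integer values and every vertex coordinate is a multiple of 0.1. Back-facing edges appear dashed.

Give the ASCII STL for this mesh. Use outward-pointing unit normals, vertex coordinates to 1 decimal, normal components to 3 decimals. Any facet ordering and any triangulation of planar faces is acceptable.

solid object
 facet normal 0.493 -0.760 -0.423
  outer loop
   vertex 2.6 3.4 0.1
   vertex 5.0 3.9 2.0
   vertex 1.8 0.6 4.2
  endloop
 endfacet
 facet normal 0.776 -0.475 0.415
  outer loop
   vertex 3.5 3.2 4.0
   vertex 1.8 0.6 4.2
   vertex 5.0 3.9 2.0
  endloop
 endfacet
 facet normal -0.512 0.356 0.782
  outer loop
   vertex 2.9 2.4 4.1
   vertex 0.1 4.3 1.4
   vertex 1.8 0.6 4.2
  endloop
 endfacet
 facet normal -0.453 0.437 0.777
  outer loop
   vertex 2.9 2.4 4.1
   vertex 3.5 3.2 4.0
   vertex 0.1 4.3 1.4
  endloop
 endfacet
 facet normal 0.436 -0.218 0.873
  outer loop
   vertex 2.9 2.4 4.1
   vertex 1.8 0.6 4.2
   vertex 3.5 3.2 4.0
  endloop
 endfacet
 facet normal -0.170 0.934 -0.314
  outer loop
   vertex 0.3 4.0 0.4
   vertex 0.1 4.3 1.4
   vertex 2.3 4.6 1.1
  endloop
 endfacet
 facet normal 0.070 0.649 -0.758
  outer loop
   vertex 0.3 4.0 0.4
   vertex 2.3 4.6 1.1
   vertex 2.6 3.4 0.1
  endloop
 endfacet
 facet normal -0.894 -0.445 -0.045
  outer loop
   vertex 0.3 4.0 0.4
   vertex 1.8 0.6 4.2
   vertex 0.1 4.3 1.4
  endloop
 endfacet
 facet normal -0.276 -0.768 -0.578
  outer loop
   vertex 0.3 4.0 0.4
   vertex 2.6 3.4 0.1
   vertex 1.8 0.6 4.2
  endloop
 endfacet
 facet normal 0.632 -0.257 -0.731
  outer loop
   vertex 3.3 3.7 0.6
   vertex 5.0 3.9 2.0
   vertex 2.6 3.4 0.1
  endloop
 endfacet
 facet normal 0.232 0.656 -0.718
  outer loop
   vertex 3.3 3.7 0.6
   vertex 2.6 3.4 0.1
   vertex 2.3 4.6 1.1
  endloop
 endfacet
 facet normal 0.753 0.188 0.631
  outer loop
   vertex 4.8 4.7 2.0
   vertex 3.5 3.2 4.0
   vertex 5.0 3.9 2.0
  endloop
 endfacet
 facet normal 0.617 0.154 -0.772
  outer loop
   vertex 4.8 4.7 2.0
   vertex 5.0 3.9 2.0
   vertex 3.3 3.7 0.6
  endloop
 endfacet
 facet normal 0.232 0.657 -0.718
  outer loop
   vertex 4.8 4.7 2.0
   vertex 3.3 3.7 0.6
   vertex 2.3 4.6 1.1
  endloop
 endfacet
 facet normal -0.139 0.834 0.535
  outer loop
   vertex 4.8 4.7 2.0
   vertex 0.1 4.3 1.4
   vertex 3.5 3.2 4.0
  endloop
 endfacet
 facet normal -0.107 0.976 0.189
  outer loop
   vertex 4.8 4.7 2.0
   vertex 2.3 4.6 1.1
   vertex 0.1 4.3 1.4
  endloop
 endfacet
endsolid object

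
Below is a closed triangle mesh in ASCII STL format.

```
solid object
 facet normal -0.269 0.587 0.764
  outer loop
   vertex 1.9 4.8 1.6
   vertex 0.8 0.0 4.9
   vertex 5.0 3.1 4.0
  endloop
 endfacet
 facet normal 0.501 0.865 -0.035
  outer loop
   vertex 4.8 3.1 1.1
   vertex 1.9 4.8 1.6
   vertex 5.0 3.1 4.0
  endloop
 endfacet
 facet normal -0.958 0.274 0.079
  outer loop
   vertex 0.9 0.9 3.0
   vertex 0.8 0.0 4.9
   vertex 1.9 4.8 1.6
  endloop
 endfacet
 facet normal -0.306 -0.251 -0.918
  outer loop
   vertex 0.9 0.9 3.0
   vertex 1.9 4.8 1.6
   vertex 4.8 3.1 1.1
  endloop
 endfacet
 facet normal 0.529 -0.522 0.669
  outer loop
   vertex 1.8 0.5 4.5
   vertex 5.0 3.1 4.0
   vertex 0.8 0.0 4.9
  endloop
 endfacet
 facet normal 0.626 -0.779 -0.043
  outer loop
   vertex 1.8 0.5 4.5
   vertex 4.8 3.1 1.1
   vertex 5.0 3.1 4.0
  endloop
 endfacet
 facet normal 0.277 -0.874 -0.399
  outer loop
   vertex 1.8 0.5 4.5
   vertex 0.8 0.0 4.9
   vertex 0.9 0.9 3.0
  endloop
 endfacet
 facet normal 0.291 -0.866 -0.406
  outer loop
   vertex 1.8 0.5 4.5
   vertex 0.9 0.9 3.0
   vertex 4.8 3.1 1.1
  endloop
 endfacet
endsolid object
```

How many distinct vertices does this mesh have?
6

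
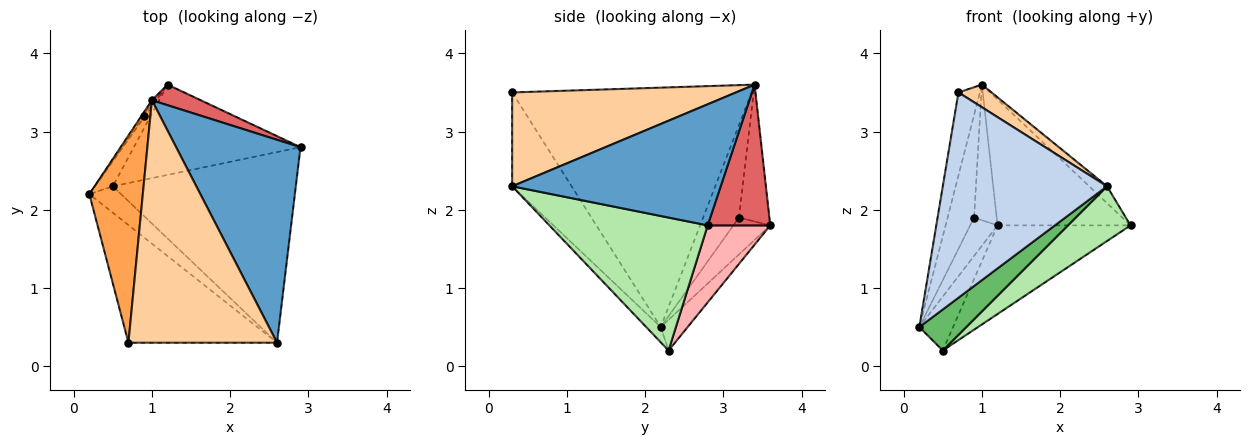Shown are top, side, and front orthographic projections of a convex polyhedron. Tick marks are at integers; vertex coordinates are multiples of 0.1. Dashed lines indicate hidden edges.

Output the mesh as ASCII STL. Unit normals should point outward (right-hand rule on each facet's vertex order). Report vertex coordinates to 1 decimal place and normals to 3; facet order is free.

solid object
 facet normal 0.696 0.059 0.715
  outer loop
   vertex 1.0 3.4 3.6
   vertex 2.6 0.3 2.3
   vertex 2.9 2.8 1.8
  endloop
 endfacet
 facet normal -0.300 -0.828 -0.474
  outer loop
   vertex 0.7 0.3 3.5
   vertex 0.2 2.2 0.5
   vertex 2.6 0.3 2.3
  endloop
 endfacet
 facet normal -0.972 0.087 0.217
  outer loop
   vertex 0.7 0.3 3.5
   vertex 1.0 3.4 3.6
   vertex 0.2 2.2 0.5
  endloop
 endfacet
 facet normal 0.532 -0.079 0.843
  outer loop
   vertex 0.7 0.3 3.5
   vertex 2.6 0.3 2.3
   vertex 1.0 3.4 3.6
  endloop
 endfacet
 facet normal -0.252 -0.814 -0.523
  outer loop
   vertex 0.5 2.3 0.2
   vertex 2.6 0.3 2.3
   vertex 0.2 2.2 0.5
  endloop
 endfacet
 facet normal 0.573 -0.226 -0.788
  outer loop
   vertex 0.5 2.3 0.2
   vertex 2.9 2.8 1.8
   vertex 2.6 0.3 2.3
  endloop
 endfacet
 facet normal 0.421 0.895 0.146
  outer loop
   vertex 1.2 3.6 1.8
   vertex 1.0 3.4 3.6
   vertex 2.9 2.8 1.8
  endloop
 endfacet
 facet normal 0.313 0.665 -0.678
  outer loop
   vertex 1.2 3.6 1.8
   vertex 2.9 2.8 1.8
   vertex 0.5 2.3 0.2
  endloop
 endfacet
 facet normal -0.586 0.735 -0.341
  outer loop
   vertex 1.2 3.6 1.8
   vertex 0.5 2.3 0.2
   vertex 0.2 2.2 0.5
  endloop
 endfacet
 facet normal -0.804 0.594 -0.023
  outer loop
   vertex 0.9 3.2 1.9
   vertex 0.2 2.2 0.5
   vertex 1.0 3.4 3.6
  endloop
 endfacet
 facet normal -0.803 0.596 -0.024
  outer loop
   vertex 0.9 3.2 1.9
   vertex 1.2 3.6 1.8
   vertex 0.2 2.2 0.5
  endloop
 endfacet
 facet normal -0.803 0.596 -0.023
  outer loop
   vertex 0.9 3.2 1.9
   vertex 1.0 3.4 3.6
   vertex 1.2 3.6 1.8
  endloop
 endfacet
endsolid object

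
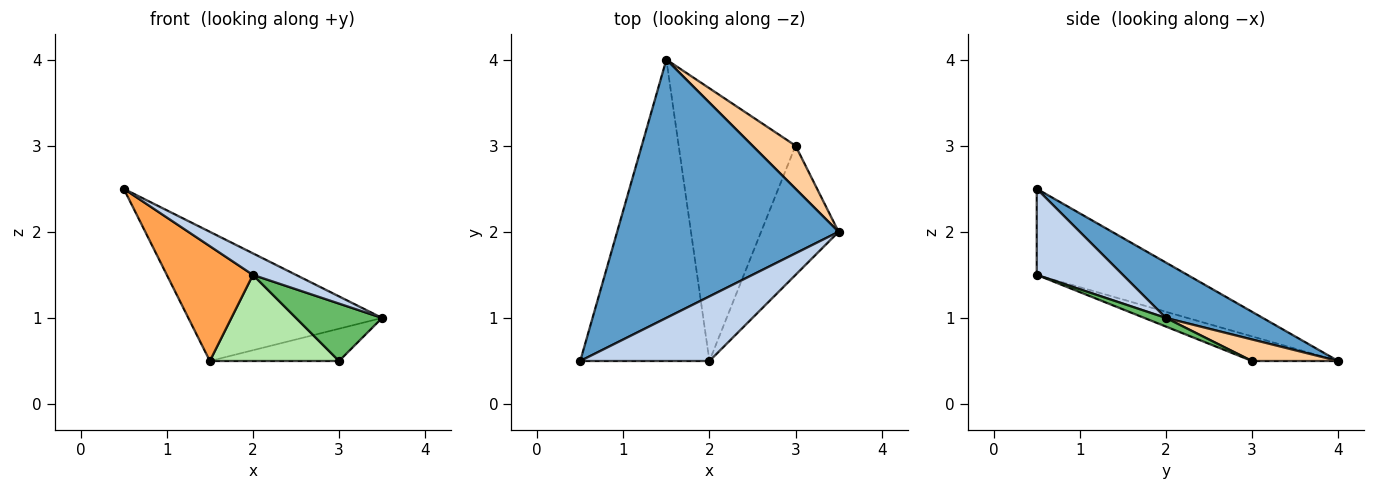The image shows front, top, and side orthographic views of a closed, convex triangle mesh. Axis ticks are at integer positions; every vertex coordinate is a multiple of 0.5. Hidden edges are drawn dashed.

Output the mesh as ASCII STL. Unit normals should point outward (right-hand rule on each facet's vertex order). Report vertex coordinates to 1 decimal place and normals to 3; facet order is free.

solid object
 facet normal 0.218 0.436 0.873
  outer loop
   vertex 1.5 4.0 0.5
   vertex 0.5 0.5 2.5
   vertex 3.5 2.0 1.0
  endloop
 endfacet
 facet normal 0.535 -0.267 0.802
  outer loop
   vertex 2.0 0.5 1.5
   vertex 3.5 2.0 1.0
   vertex 0.5 0.5 2.5
  endloop
 endfacet
 facet normal -0.529 -0.302 -0.793
  outer loop
   vertex 2.0 0.5 1.5
   vertex 0.5 0.5 2.5
   vertex 1.5 4.0 0.5
  endloop
 endfacet
 facet normal 0.371 0.557 0.743
  outer loop
   vertex 3.0 3.0 0.5
   vertex 1.5 4.0 0.5
   vertex 3.5 2.0 1.0
  endloop
 endfacet
 facet normal 0.101 -0.404 -0.909
  outer loop
   vertex 3.0 3.0 0.5
   vertex 3.5 2.0 1.0
   vertex 2.0 0.5 1.5
  endloop
 endfacet
 facet normal -0.197 -0.295 -0.935
  outer loop
   vertex 3.0 3.0 0.5
   vertex 2.0 0.5 1.5
   vertex 1.5 4.0 0.5
  endloop
 endfacet
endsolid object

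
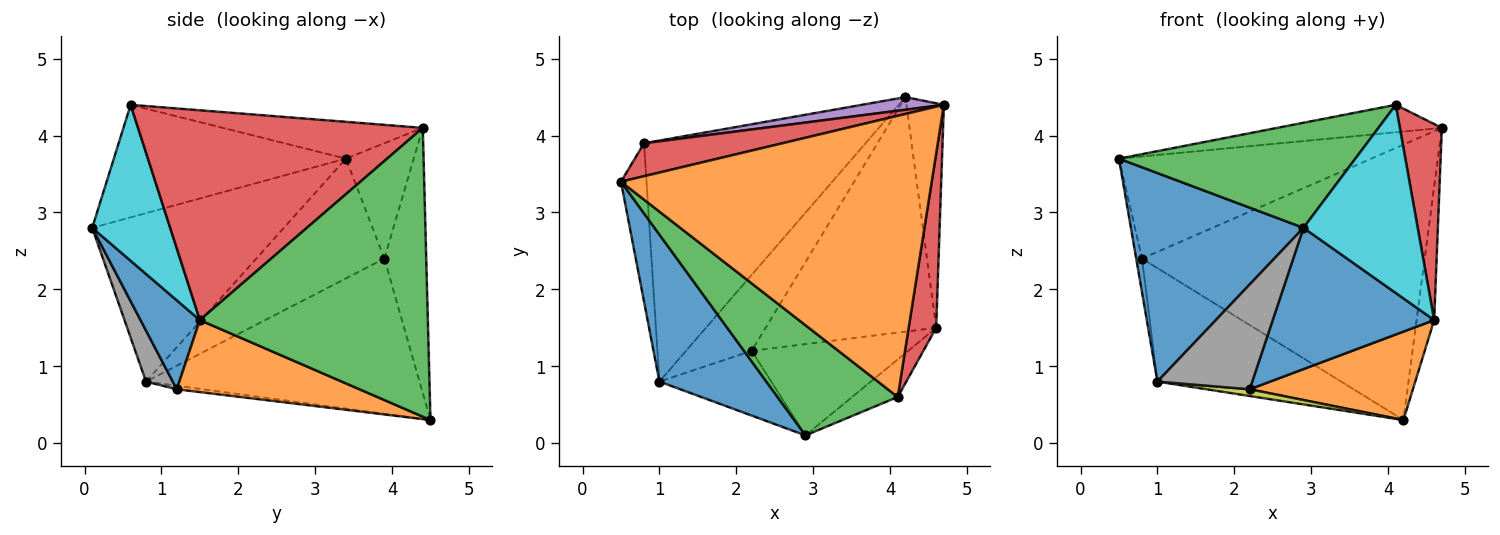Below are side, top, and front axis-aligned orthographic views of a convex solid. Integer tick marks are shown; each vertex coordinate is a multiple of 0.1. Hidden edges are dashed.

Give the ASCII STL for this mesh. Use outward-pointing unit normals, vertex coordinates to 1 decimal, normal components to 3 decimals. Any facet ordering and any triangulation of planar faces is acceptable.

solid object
 facet normal -0.672 -0.605 0.427
  outer loop
   vertex 1.0 0.8 0.8
   vertex 2.9 0.1 2.8
   vertex 0.5 3.4 3.7
  endloop
 endfacet
 facet normal -0.117 0.097 0.988
  outer loop
   vertex 4.1 0.6 4.4
   vertex 4.7 4.4 4.1
   vertex 0.5 3.4 3.7
  endloop
 endfacet
 facet normal -0.561 -0.571 0.599
  outer loop
   vertex 4.1 0.6 4.4
   vertex 0.5 3.4 3.7
   vertex 2.9 0.1 2.8
  endloop
 endfacet
 facet normal -0.248 0.922 0.297
  outer loop
   vertex 0.8 3.9 2.4
   vertex 0.5 3.4 3.7
   vertex 4.7 4.4 4.1
  endloop
 endfacet
 facet normal -0.146 0.988 0.045
  outer loop
   vertex 0.8 3.9 2.4
   vertex 4.7 4.4 4.1
   vertex 4.2 4.5 0.3
  endloop
 endfacet
 facet normal -0.977 0.045 -0.208
  outer loop
   vertex 0.8 3.9 2.4
   vertex 1.0 0.8 0.8
   vertex 0.5 3.4 3.7
  endloop
 endfacet
 facet normal -0.535 0.360 -0.764
  outer loop
   vertex 0.8 3.9 2.4
   vertex 4.2 4.5 0.3
   vertex 1.0 0.8 0.8
  endloop
 endfacet
 facet normal 0.233 -0.827 -0.511
  outer loop
   vertex 2.2 1.2 0.7
   vertex 2.9 0.1 2.8
   vertex 1.0 0.8 0.8
  endloop
 endfacet
 facet normal -0.054 -0.088 -0.995
  outer loop
   vertex 2.2 1.2 0.7
   vertex 1.0 0.8 0.8
   vertex 4.2 4.5 0.3
  endloop
 endfacet
 facet normal 0.556 -0.815 -0.163
  outer loop
   vertex 4.6 1.5 1.6
   vertex 4.1 0.6 4.4
   vertex 2.9 0.1 2.8
  endloop
 endfacet
 facet normal 0.295 -0.803 -0.519
  outer loop
   vertex 4.6 1.5 1.6
   vertex 2.9 0.1 2.8
   vertex 2.2 1.2 0.7
  endloop
 endfacet
 facet normal 0.367 -0.328 -0.870
  outer loop
   vertex 4.6 1.5 1.6
   vertex 2.2 1.2 0.7
   vertex 4.2 4.5 0.3
  endloop
 endfacet
 facet normal 0.989 0.076 -0.128
  outer loop
   vertex 4.6 1.5 1.6
   vertex 4.2 4.5 0.3
   vertex 4.7 4.4 4.1
  endloop
 endfacet
 facet normal 0.981 -0.145 0.129
  outer loop
   vertex 4.6 1.5 1.6
   vertex 4.7 4.4 4.1
   vertex 4.1 0.6 4.4
  endloop
 endfacet
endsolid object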